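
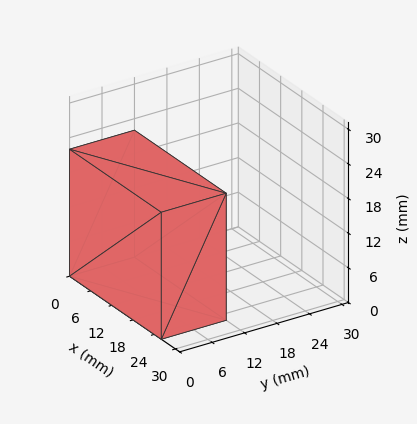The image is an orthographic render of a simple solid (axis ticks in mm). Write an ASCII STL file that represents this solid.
Reading the render: the shape is a rectangular box, roughly 26 × 12 mm footprint and 22 mm tall (dimensions read to the nearest mm from the axis ticks). For the STL, each face is triangulated and given an outward normal.

solid part
  facet normal 0.0000 0.0000 -1.0000
    outer loop
      vertex 26.000 12.000 0.000
      vertex 26.000 0.000 0.000
      vertex 0.000 0.000 0.000
    endloop
  endfacet
  facet normal 0.0000 0.0000 -1.0000
    outer loop
      vertex 0.000 12.000 0.000
      vertex 26.000 12.000 0.000
      vertex 0.000 0.000 0.000
    endloop
  endfacet
  facet normal 0.0000 0.0000 1.0000
    outer loop
      vertex 0.000 0.000 22.000
      vertex 26.000 0.000 22.000
      vertex 26.000 12.000 22.000
    endloop
  endfacet
  facet normal 0.0000 0.0000 1.0000
    outer loop
      vertex 0.000 0.000 22.000
      vertex 26.000 12.000 22.000
      vertex 0.000 12.000 22.000
    endloop
  endfacet
  facet normal 0.0000 -1.0000 0.0000
    outer loop
      vertex 0.000 0.000 0.000
      vertex 26.000 0.000 0.000
      vertex 26.000 0.000 22.000
    endloop
  endfacet
  facet normal 0.0000 -1.0000 0.0000
    outer loop
      vertex 0.000 0.000 0.000
      vertex 26.000 0.000 22.000
      vertex 0.000 0.000 22.000
    endloop
  endfacet
  facet normal 0.0000 1.0000 0.0000
    outer loop
      vertex 26.000 12.000 22.000
      vertex 26.000 12.000 0.000
      vertex 0.000 12.000 0.000
    endloop
  endfacet
  facet normal 0.0000 1.0000 0.0000
    outer loop
      vertex 0.000 12.000 22.000
      vertex 26.000 12.000 22.000
      vertex 0.000 12.000 0.000
    endloop
  endfacet
  facet normal -1.0000 0.0000 0.0000
    outer loop
      vertex 0.000 12.000 22.000
      vertex 0.000 12.000 0.000
      vertex 0.000 0.000 0.000
    endloop
  endfacet
  facet normal -1.0000 0.0000 0.0000
    outer loop
      vertex 0.000 0.000 22.000
      vertex 0.000 12.000 22.000
      vertex 0.000 0.000 0.000
    endloop
  endfacet
  facet normal 1.0000 0.0000 0.0000
    outer loop
      vertex 26.000 0.000 0.000
      vertex 26.000 12.000 0.000
      vertex 26.000 12.000 22.000
    endloop
  endfacet
  facet normal 1.0000 0.0000 0.0000
    outer loop
      vertex 26.000 0.000 0.000
      vertex 26.000 12.000 22.000
      vertex 26.000 0.000 22.000
    endloop
  endfacet
endsolid part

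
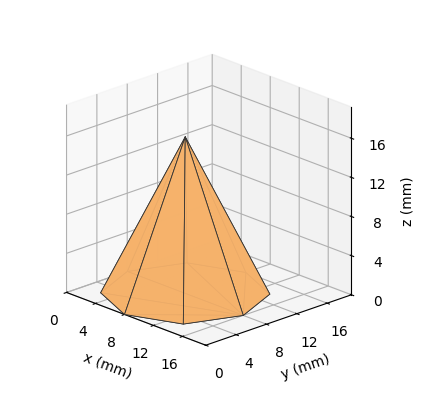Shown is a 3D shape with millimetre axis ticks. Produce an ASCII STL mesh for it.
Reading the render: the shape is a regular 8-sided pyramid, base circumscribed radius ≈ 8 mm, apex at z ≈ 16 mm (dimensions read to the nearest mm from the axis ticks). For the STL, each face is triangulated and given an outward normal.

solid part
  facet normal 0.0000 0.0000 -1.0000
    outer loop
      vertex 8.0 16.0 0.0
      vertex 13.7 13.7 0.0
      vertex 16.0 8.0 0.0
    endloop
  endfacet
  facet normal 0.0000 0.0000 -1.0000
    outer loop
      vertex 2.3 13.7 0.0
      vertex 8.0 16.0 0.0
      vertex 16.0 8.0 0.0
    endloop
  endfacet
  facet normal 0.0000 0.0000 -1.0000
    outer loop
      vertex 0.0 8.0 0.0
      vertex 2.3 13.7 0.0
      vertex 16.0 8.0 0.0
    endloop
  endfacet
  facet normal 0.0000 0.0000 -1.0000
    outer loop
      vertex 2.3 2.3 0.0
      vertex 0.0 8.0 0.0
      vertex 16.0 8.0 0.0
    endloop
  endfacet
  facet normal 0.0000 0.0000 -1.0000
    outer loop
      vertex 8.0 0.0 0.0
      vertex 2.3 2.3 0.0
      vertex 16.0 8.0 0.0
    endloop
  endfacet
  facet normal 0.0000 0.0000 -1.0000
    outer loop
      vertex 13.7 2.3 0.0
      vertex 8.0 0.0 0.0
      vertex 16.0 8.0 0.0
    endloop
  endfacet
  facet normal 0.8413 0.3395 0.4207
    outer loop
      vertex 16.0 8.0 0.0
      vertex 13.7 13.7 0.0
      vertex 8.0 8.0 16.0
    endloop
  endfacet
  facet normal 0.3395 0.8413 0.4207
    outer loop
      vertex 13.7 13.7 0.0
      vertex 8.0 16.0 0.0
      vertex 8.0 8.0 16.0
    endloop
  endfacet
  facet normal -0.3395 0.8413 0.4207
    outer loop
      vertex 8.0 16.0 0.0
      vertex 2.3 13.7 0.0
      vertex 8.0 8.0 16.0
    endloop
  endfacet
  facet normal -0.8413 0.3395 0.4207
    outer loop
      vertex 2.3 13.7 0.0
      vertex 0.0 8.0 0.0
      vertex 8.0 8.0 16.0
    endloop
  endfacet
  facet normal -0.8413 -0.3395 0.4207
    outer loop
      vertex 0.0 8.0 0.0
      vertex 2.3 2.3 0.0
      vertex 8.0 8.0 16.0
    endloop
  endfacet
  facet normal -0.3395 -0.8413 0.4207
    outer loop
      vertex 2.3 2.3 0.0
      vertex 8.0 0.0 0.0
      vertex 8.0 8.0 16.0
    endloop
  endfacet
  facet normal 0.3395 -0.8413 0.4207
    outer loop
      vertex 8.0 0.0 0.0
      vertex 13.7 2.3 0.0
      vertex 8.0 8.0 16.0
    endloop
  endfacet
  facet normal 0.8413 -0.3395 0.4207
    outer loop
      vertex 13.7 2.3 0.0
      vertex 16.0 8.0 0.0
      vertex 8.0 8.0 16.0
    endloop
  endfacet
endsolid part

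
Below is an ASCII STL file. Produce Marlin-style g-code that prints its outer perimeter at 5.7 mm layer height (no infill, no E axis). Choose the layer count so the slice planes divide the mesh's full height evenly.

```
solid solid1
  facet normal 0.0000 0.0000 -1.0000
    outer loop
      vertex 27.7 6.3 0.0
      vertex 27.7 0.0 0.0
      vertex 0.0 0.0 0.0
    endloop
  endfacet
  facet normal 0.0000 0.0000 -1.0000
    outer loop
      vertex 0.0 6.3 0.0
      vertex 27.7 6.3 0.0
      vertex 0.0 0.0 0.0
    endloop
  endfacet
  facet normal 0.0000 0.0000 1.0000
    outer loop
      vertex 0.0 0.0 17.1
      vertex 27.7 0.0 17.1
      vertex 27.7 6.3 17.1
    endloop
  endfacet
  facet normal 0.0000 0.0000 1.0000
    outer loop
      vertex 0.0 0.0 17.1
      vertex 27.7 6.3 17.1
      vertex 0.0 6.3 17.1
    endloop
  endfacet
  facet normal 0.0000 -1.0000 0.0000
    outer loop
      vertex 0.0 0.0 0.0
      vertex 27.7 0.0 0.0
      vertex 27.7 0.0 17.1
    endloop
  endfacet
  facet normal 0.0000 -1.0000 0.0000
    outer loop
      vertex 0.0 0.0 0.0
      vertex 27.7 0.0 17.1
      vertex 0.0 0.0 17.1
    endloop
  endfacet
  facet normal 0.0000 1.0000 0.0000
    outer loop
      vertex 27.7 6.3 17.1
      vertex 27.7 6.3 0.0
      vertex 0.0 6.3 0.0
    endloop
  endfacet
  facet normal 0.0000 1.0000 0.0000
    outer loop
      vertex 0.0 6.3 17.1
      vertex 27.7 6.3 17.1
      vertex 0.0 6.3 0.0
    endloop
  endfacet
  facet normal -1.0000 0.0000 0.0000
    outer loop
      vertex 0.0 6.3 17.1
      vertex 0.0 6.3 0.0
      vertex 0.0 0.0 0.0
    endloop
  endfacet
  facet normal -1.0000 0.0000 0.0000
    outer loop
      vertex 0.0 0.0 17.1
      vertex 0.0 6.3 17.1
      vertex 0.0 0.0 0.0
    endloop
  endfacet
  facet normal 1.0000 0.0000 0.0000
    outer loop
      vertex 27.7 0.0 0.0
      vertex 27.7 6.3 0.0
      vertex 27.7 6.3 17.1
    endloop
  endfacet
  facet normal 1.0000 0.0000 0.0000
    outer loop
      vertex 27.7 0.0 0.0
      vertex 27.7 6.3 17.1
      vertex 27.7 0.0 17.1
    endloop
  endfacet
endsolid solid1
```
; perimeter-only toolpath
G21 ; units = mm
G90 ; absolute positioning
G28 ; home
; layer 1
G0 Z5.7
G0 X0.0 Y0.0
G1 X27.7 Y0.0
G1 X27.7 Y6.3
G1 X0.0 Y6.3
G1 X0.0 Y0.0
; layer 2
G0 Z11.4
G0 X0.0 Y0.0
G1 X27.7 Y0.0
G1 X27.7 Y6.3
G1 X0.0 Y6.3
G1 X0.0 Y0.0
; layer 3
G0 Z17.1
G0 X0.0 Y0.0
G1 X27.7 Y0.0
G1 X27.7 Y6.3
G1 X0.0 Y6.3
G1 X0.0 Y0.0
M2 ; end

The solid is a rectangular box, roughly 27.7 × 6.3 mm footprint and 17.1 mm tall. Slicing at Δz = 5.7 mm — 3 equal slices spanning the solid's height, so layer i sits at z = i·h/3 — gives 3 non-empty perimeters. Each is a 4-segment closed polygon; G0 lifts to the layer z and rapids to the start vertex, then G1 traces the edges.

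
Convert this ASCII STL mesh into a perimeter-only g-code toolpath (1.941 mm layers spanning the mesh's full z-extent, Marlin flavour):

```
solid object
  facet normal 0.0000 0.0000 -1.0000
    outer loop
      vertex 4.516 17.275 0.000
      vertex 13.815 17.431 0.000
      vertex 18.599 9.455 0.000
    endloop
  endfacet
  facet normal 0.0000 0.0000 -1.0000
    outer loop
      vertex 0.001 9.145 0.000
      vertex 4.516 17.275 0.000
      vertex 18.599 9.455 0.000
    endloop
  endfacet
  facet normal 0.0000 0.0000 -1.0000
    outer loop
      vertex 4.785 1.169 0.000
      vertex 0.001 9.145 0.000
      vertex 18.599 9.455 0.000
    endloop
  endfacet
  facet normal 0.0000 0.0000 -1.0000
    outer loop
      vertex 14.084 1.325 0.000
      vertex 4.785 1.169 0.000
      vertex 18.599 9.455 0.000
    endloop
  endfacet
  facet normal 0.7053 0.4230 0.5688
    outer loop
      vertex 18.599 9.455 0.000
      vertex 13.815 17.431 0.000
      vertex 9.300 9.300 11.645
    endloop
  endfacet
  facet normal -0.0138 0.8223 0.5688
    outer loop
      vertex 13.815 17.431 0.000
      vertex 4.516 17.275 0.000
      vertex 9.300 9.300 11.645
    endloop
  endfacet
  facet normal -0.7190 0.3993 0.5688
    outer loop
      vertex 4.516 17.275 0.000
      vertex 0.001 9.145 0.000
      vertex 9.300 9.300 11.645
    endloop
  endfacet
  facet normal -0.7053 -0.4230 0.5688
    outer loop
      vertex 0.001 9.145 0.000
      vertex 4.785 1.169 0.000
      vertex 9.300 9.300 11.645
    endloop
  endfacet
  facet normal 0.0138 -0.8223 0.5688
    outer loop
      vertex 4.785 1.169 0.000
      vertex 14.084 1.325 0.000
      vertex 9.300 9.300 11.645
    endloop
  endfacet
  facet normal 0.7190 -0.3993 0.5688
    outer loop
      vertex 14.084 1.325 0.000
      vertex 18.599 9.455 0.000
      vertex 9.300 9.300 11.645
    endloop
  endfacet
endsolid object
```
; perimeter-only toolpath
G21 ; units = mm
G90 ; absolute positioning
G28 ; home
; layer 1
G0 Z1.941
G0 X17.049 Y9.429
G1 X13.062 Y16.076
G1 X5.313 Y15.946
G1 X1.551 Y9.171
G1 X5.537 Y2.524
G1 X13.287 Y2.654
G1 X17.049 Y9.429
; layer 2
G0 Z3.882
G0 X15.499 Y9.403
G1 X12.310 Y14.721
G1 X6.111 Y14.617
G1 X3.101 Y9.197
G1 X6.290 Y3.879
G1 X12.489 Y3.983
G1 X15.499 Y9.403
; layer 3
G0 Z5.822
G0 X13.950 Y9.378
G1 X11.558 Y13.366
G1 X6.908 Y13.287
G1 X4.651 Y9.223
G1 X7.043 Y5.235
G1 X11.692 Y5.312
G1 X13.950 Y9.378
; layer 4
G0 Z7.763
G0 X12.400 Y9.352
G1 X10.805 Y12.010
G1 X7.705 Y11.958
G1 X6.200 Y9.248
G1 X7.795 Y6.590
G1 X10.895 Y6.642
G1 X12.400 Y9.352
; layer 5
G0 Z9.704
G0 X10.850 Y9.326
G1 X10.053 Y10.655
G1 X8.503 Y10.629
G1 X7.750 Y9.274
G1 X8.548 Y7.945
G1 X10.097 Y7.971
G1 X10.850 Y9.326
M2 ; end

The solid is a regular 6-sided pyramid, base circumscribed radius ≈ 9.3 mm, apex at z ≈ 11.6 mm. Slicing at Δz = 1.941 mm — 6 equal slices spanning the solid's height, so layer i sits at z = i·h/6 — gives 5 non-empty perimeters. Each is a 6-segment closed polygon; G0 lifts to the layer z and rapids to the start vertex, then G1 traces the edges. The cross-section shrinks linearly with z (the slice at the apex is degenerate and omitted).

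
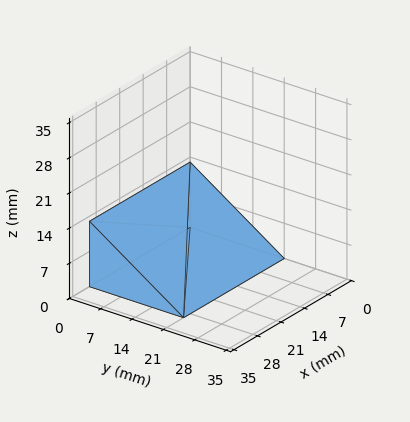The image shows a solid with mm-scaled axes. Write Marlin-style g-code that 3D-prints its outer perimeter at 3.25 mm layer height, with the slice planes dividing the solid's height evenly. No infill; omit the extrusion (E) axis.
Reading the render: the shape is a wedge (ramp): 30 × 21 mm base, rising to 13 mm along the y=0 edge and sloping linearly to z=0 at y=21 (dimensions read to the nearest mm from the axis ticks). For the g-code, the solid's height is divided into equal slices at the stated Δz and each level perimeter traced with G1 moves after a G0 lift.

; perimeter-only toolpath
G21 ; units = mm
G90 ; absolute positioning
G28 ; home
; layer 1
G0 Z3.25
G0 X0.00 Y0.00
G1 X30.00 Y0.00
G1 X30.00 Y15.75
G1 X0.00 Y15.75
G1 X0.00 Y0.00
; layer 2
G0 Z6.50
G0 X0.00 Y0.00
G1 X30.00 Y0.00
G1 X30.00 Y10.50
G1 X0.00 Y10.50
G1 X0.00 Y0.00
; layer 3
G0 Z9.75
G0 X0.00 Y0.00
G1 X30.00 Y0.00
G1 X30.00 Y5.25
G1 X0.00 Y5.25
G1 X0.00 Y0.00
M2 ; end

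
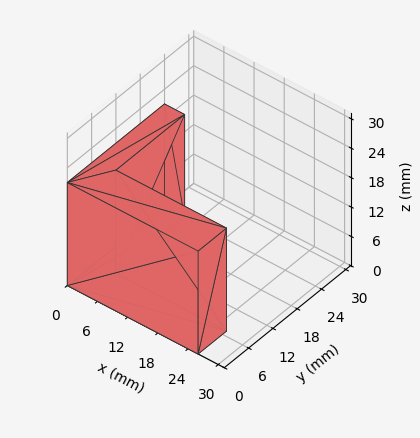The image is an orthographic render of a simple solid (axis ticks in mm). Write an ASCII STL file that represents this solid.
Reading the render: the shape is an L-shaped prism: outer 26 × 24 mm, arm thicknesses ≈ 7 mm (horizontal) and 4 mm (vertical), extruded 21 mm in z (dimensions read to the nearest mm from the axis ticks). For the STL, each face is triangulated and given an outward normal.

solid part
  facet normal 0.0000 0.0000 -1.0000
    outer loop
      vertex 26.00 7.00 0.00
      vertex 26.00 0.00 0.00
      vertex 0.00 0.00 0.00
    endloop
  endfacet
  facet normal 0.0000 0.0000 -1.0000
    outer loop
      vertex 4.00 7.00 0.00
      vertex 26.00 7.00 0.00
      vertex 0.00 0.00 0.00
    endloop
  endfacet
  facet normal 0.0000 0.0000 -1.0000
    outer loop
      vertex 4.00 24.00 0.00
      vertex 4.00 7.00 0.00
      vertex 0.00 0.00 0.00
    endloop
  endfacet
  facet normal 0.0000 0.0000 -1.0000
    outer loop
      vertex 0.00 24.00 0.00
      vertex 4.00 24.00 0.00
      vertex 0.00 0.00 0.00
    endloop
  endfacet
  facet normal 0.0000 0.0000 1.0000
    outer loop
      vertex 0.00 0.00 21.00
      vertex 26.00 0.00 21.00
      vertex 26.00 7.00 21.00
    endloop
  endfacet
  facet normal 0.0000 0.0000 1.0000
    outer loop
      vertex 0.00 0.00 21.00
      vertex 26.00 7.00 21.00
      vertex 4.00 7.00 21.00
    endloop
  endfacet
  facet normal 0.0000 0.0000 1.0000
    outer loop
      vertex 0.00 0.00 21.00
      vertex 4.00 7.00 21.00
      vertex 4.00 24.00 21.00
    endloop
  endfacet
  facet normal 0.0000 0.0000 1.0000
    outer loop
      vertex 0.00 0.00 21.00
      vertex 4.00 24.00 21.00
      vertex 0.00 24.00 21.00
    endloop
  endfacet
  facet normal 0.0000 -1.0000 0.0000
    outer loop
      vertex 0.00 0.00 0.00
      vertex 26.00 0.00 0.00
      vertex 26.00 0.00 21.00
    endloop
  endfacet
  facet normal 0.0000 -1.0000 0.0000
    outer loop
      vertex 0.00 0.00 0.00
      vertex 26.00 0.00 21.00
      vertex 0.00 0.00 21.00
    endloop
  endfacet
  facet normal 1.0000 0.0000 0.0000
    outer loop
      vertex 26.00 0.00 0.00
      vertex 26.00 7.00 0.00
      vertex 26.00 7.00 21.00
    endloop
  endfacet
  facet normal 1.0000 0.0000 0.0000
    outer loop
      vertex 26.00 0.00 0.00
      vertex 26.00 7.00 21.00
      vertex 26.00 0.00 21.00
    endloop
  endfacet
  facet normal 0.0000 1.0000 0.0000
    outer loop
      vertex 26.00 7.00 0.00
      vertex 4.00 7.00 0.00
      vertex 4.00 7.00 21.00
    endloop
  endfacet
  facet normal 0.0000 1.0000 0.0000
    outer loop
      vertex 26.00 7.00 0.00
      vertex 4.00 7.00 21.00
      vertex 26.00 7.00 21.00
    endloop
  endfacet
  facet normal 1.0000 0.0000 0.0000
    outer loop
      vertex 4.00 7.00 0.00
      vertex 4.00 24.00 0.00
      vertex 4.00 24.00 21.00
    endloop
  endfacet
  facet normal 1.0000 0.0000 0.0000
    outer loop
      vertex 4.00 7.00 0.00
      vertex 4.00 24.00 21.00
      vertex 4.00 7.00 21.00
    endloop
  endfacet
  facet normal 0.0000 1.0000 0.0000
    outer loop
      vertex 4.00 24.00 0.00
      vertex 0.00 24.00 0.00
      vertex 0.00 24.00 21.00
    endloop
  endfacet
  facet normal 0.0000 1.0000 0.0000
    outer loop
      vertex 4.00 24.00 0.00
      vertex 0.00 24.00 21.00
      vertex 4.00 24.00 21.00
    endloop
  endfacet
  facet normal -1.0000 0.0000 0.0000
    outer loop
      vertex 0.00 24.00 0.00
      vertex 0.00 0.00 0.00
      vertex 0.00 0.00 21.00
    endloop
  endfacet
  facet normal -1.0000 0.0000 0.0000
    outer loop
      vertex 0.00 24.00 0.00
      vertex 0.00 0.00 21.00
      vertex 0.00 24.00 21.00
    endloop
  endfacet
endsolid part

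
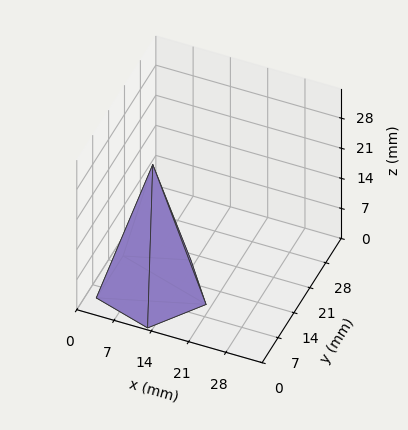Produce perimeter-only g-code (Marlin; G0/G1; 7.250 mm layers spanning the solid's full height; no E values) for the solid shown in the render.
Reading the render: the shape is a regular 5-sided pyramid, base circumscribed radius ≈ 10 mm, apex at z ≈ 29 mm (dimensions read to the nearest mm from the axis ticks). For the g-code, the solid's height is divided into equal slices at the stated Δz and each level perimeter traced with G1 moves after a G0 lift.

; perimeter-only toolpath
G21 ; units = mm
G90 ; absolute positioning
G28 ; home
; layer 1
G0 Z7.250
G0 X17.500 Y10.000
G1 X12.317 Y17.133
G1 X3.933 Y14.409
G1 X3.933 Y5.591
G1 X12.317 Y2.867
G1 X17.500 Y10.000
; layer 2
G0 Z14.500
G0 X15.000 Y10.000
G1 X11.545 Y14.755
G1 X5.955 Y12.939
G1 X5.955 Y7.061
G1 X11.545 Y5.245
G1 X15.000 Y10.000
; layer 3
G0 Z21.750
G0 X12.500 Y10.000
G1 X10.773 Y12.378
G1 X7.978 Y11.470
G1 X7.978 Y8.530
G1 X10.773 Y7.622
G1 X12.500 Y10.000
M2 ; end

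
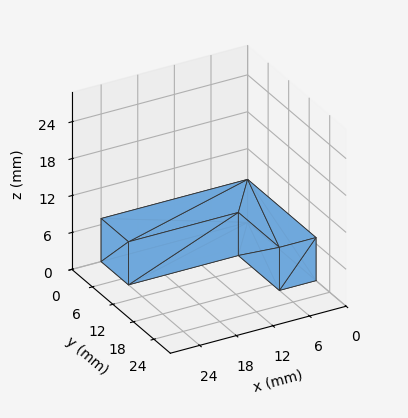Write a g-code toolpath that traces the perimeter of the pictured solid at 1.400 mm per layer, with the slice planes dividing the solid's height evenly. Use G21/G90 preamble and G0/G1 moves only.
Reading the render: the shape is an L-shaped prism: outer 24 × 20 mm, arm thicknesses ≈ 8 mm (horizontal) and 6 mm (vertical), extruded 7 mm in z (dimensions read to the nearest mm from the axis ticks). For the g-code, the solid's height is divided into equal slices at the stated Δz and each level perimeter traced with G1 moves after a G0 lift.

; perimeter-only toolpath
G21 ; units = mm
G90 ; absolute positioning
G28 ; home
; layer 1
G0 Z1.400
G0 X0.000 Y0.000
G1 X24.000 Y0.000
G1 X24.000 Y8.000
G1 X6.000 Y8.000
G1 X6.000 Y20.000
G1 X0.000 Y20.000
G1 X0.000 Y0.000
; layer 2
G0 Z2.800
G0 X0.000 Y0.000
G1 X24.000 Y0.000
G1 X24.000 Y8.000
G1 X6.000 Y8.000
G1 X6.000 Y20.000
G1 X0.000 Y20.000
G1 X0.000 Y0.000
; layer 3
G0 Z4.200
G0 X0.000 Y0.000
G1 X24.000 Y0.000
G1 X24.000 Y8.000
G1 X6.000 Y8.000
G1 X6.000 Y20.000
G1 X0.000 Y20.000
G1 X0.000 Y0.000
; layer 4
G0 Z5.600
G0 X0.000 Y0.000
G1 X24.000 Y0.000
G1 X24.000 Y8.000
G1 X6.000 Y8.000
G1 X6.000 Y20.000
G1 X0.000 Y20.000
G1 X0.000 Y0.000
; layer 5
G0 Z7.000
G0 X0.000 Y0.000
G1 X24.000 Y0.000
G1 X24.000 Y8.000
G1 X6.000 Y8.000
G1 X6.000 Y20.000
G1 X0.000 Y20.000
G1 X0.000 Y0.000
M2 ; end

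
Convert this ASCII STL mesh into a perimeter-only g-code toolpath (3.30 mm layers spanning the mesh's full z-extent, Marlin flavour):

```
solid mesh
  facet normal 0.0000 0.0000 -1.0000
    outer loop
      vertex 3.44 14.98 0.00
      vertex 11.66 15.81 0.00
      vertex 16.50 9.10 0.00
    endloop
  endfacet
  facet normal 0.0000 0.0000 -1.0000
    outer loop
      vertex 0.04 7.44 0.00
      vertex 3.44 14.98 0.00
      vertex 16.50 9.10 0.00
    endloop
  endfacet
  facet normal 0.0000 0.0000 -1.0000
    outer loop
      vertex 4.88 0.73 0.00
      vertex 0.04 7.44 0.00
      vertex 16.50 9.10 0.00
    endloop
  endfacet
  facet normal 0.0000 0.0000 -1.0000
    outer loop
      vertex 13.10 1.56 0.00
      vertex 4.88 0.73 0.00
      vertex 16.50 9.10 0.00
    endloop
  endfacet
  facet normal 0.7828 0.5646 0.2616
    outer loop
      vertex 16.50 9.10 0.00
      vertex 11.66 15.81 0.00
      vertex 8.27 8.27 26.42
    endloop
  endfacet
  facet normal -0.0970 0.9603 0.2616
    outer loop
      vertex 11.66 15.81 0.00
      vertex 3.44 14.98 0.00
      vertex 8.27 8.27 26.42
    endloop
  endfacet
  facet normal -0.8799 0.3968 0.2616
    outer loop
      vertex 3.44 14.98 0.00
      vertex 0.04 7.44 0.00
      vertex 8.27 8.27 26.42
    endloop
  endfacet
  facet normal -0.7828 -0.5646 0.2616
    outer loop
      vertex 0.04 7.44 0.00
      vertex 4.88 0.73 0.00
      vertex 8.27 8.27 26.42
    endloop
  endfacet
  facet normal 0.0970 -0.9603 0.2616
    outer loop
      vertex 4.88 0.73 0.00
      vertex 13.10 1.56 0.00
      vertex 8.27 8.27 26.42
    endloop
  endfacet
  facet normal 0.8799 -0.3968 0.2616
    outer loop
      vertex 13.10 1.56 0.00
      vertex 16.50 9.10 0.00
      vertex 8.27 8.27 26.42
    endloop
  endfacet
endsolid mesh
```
; perimeter-only toolpath
G21 ; units = mm
G90 ; absolute positioning
G28 ; home
; layer 1
G0 Z3.30
G0 X15.47 Y9.00
G1 X11.24 Y14.87
G1 X4.04 Y14.14
G1 X1.07 Y7.54
G1 X5.30 Y1.67
G1 X12.50 Y2.40
G1 X15.47 Y9.00
; layer 2
G0 Z6.61
G0 X14.44 Y8.89
G1 X10.81 Y13.93
G1 X4.65 Y13.30
G1 X2.10 Y7.65
G1 X5.73 Y2.61
G1 X11.89 Y3.24
G1 X14.44 Y8.89
; layer 3
G0 Z9.91
G0 X13.41 Y8.79
G1 X10.39 Y12.98
G1 X5.25 Y12.46
G1 X3.13 Y7.75
G1 X6.15 Y3.56
G1 X11.29 Y4.08
G1 X13.41 Y8.79
; layer 4
G0 Z13.21
G0 X12.38 Y8.68
G1 X9.96 Y12.04
G1 X5.85 Y11.62
G1 X4.15 Y7.86
G1 X6.57 Y4.50
G1 X10.68 Y4.92
G1 X12.38 Y8.68
; layer 5
G0 Z16.51
G0 X11.36 Y8.58
G1 X9.54 Y11.10
G1 X6.46 Y10.79
G1 X5.18 Y7.96
G1 X7.00 Y5.44
G1 X10.08 Y5.75
G1 X11.36 Y8.58
; layer 6
G0 Z19.82
G0 X10.33 Y8.48
G1 X9.12 Y10.15
G1 X7.06 Y9.95
G1 X6.21 Y8.06
G1 X7.42 Y6.38
G1 X9.48 Y6.59
G1 X10.33 Y8.48
; layer 7
G0 Z23.12
G0 X9.30 Y8.37
G1 X8.69 Y9.21
G1 X7.67 Y9.11
G1 X7.24 Y8.17
G1 X7.85 Y7.33
G1 X8.87 Y7.43
G1 X9.30 Y8.37
M2 ; end

The solid is a regular 6-sided pyramid, base circumscribed radius ≈ 8.27 mm, apex at z ≈ 26.4 mm. Slicing at Δz = 3.30 mm — 8 equal slices spanning the solid's height, so layer i sits at z = i·h/8 — gives 7 non-empty perimeters. Each is a 6-segment closed polygon; G0 lifts to the layer z and rapids to the start vertex, then G1 traces the edges. The cross-section shrinks linearly with z (the slice at the apex is degenerate and omitted).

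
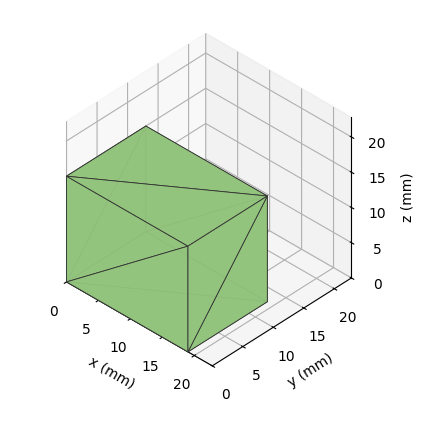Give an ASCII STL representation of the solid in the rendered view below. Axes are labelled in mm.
Reading the render: the shape is a rectangular box, roughly 19 × 13 mm footprint and 15 mm tall (dimensions read to the nearest mm from the axis ticks). For the STL, each face is triangulated and given an outward normal.

solid part
  facet normal 0.0000 0.0000 -1.0000
    outer loop
      vertex 19.00 13.00 0.00
      vertex 19.00 0.00 0.00
      vertex 0.00 0.00 0.00
    endloop
  endfacet
  facet normal 0.0000 0.0000 -1.0000
    outer loop
      vertex 0.00 13.00 0.00
      vertex 19.00 13.00 0.00
      vertex 0.00 0.00 0.00
    endloop
  endfacet
  facet normal 0.0000 0.0000 1.0000
    outer loop
      vertex 0.00 0.00 15.00
      vertex 19.00 0.00 15.00
      vertex 19.00 13.00 15.00
    endloop
  endfacet
  facet normal 0.0000 0.0000 1.0000
    outer loop
      vertex 0.00 0.00 15.00
      vertex 19.00 13.00 15.00
      vertex 0.00 13.00 15.00
    endloop
  endfacet
  facet normal 0.0000 -1.0000 0.0000
    outer loop
      vertex 0.00 0.00 0.00
      vertex 19.00 0.00 0.00
      vertex 19.00 0.00 15.00
    endloop
  endfacet
  facet normal 0.0000 -1.0000 0.0000
    outer loop
      vertex 0.00 0.00 0.00
      vertex 19.00 0.00 15.00
      vertex 0.00 0.00 15.00
    endloop
  endfacet
  facet normal 0.0000 1.0000 0.0000
    outer loop
      vertex 19.00 13.00 15.00
      vertex 19.00 13.00 0.00
      vertex 0.00 13.00 0.00
    endloop
  endfacet
  facet normal 0.0000 1.0000 0.0000
    outer loop
      vertex 0.00 13.00 15.00
      vertex 19.00 13.00 15.00
      vertex 0.00 13.00 0.00
    endloop
  endfacet
  facet normal -1.0000 0.0000 0.0000
    outer loop
      vertex 0.00 13.00 15.00
      vertex 0.00 13.00 0.00
      vertex 0.00 0.00 0.00
    endloop
  endfacet
  facet normal -1.0000 0.0000 0.0000
    outer loop
      vertex 0.00 0.00 15.00
      vertex 0.00 13.00 15.00
      vertex 0.00 0.00 0.00
    endloop
  endfacet
  facet normal 1.0000 0.0000 0.0000
    outer loop
      vertex 19.00 0.00 0.00
      vertex 19.00 13.00 0.00
      vertex 19.00 13.00 15.00
    endloop
  endfacet
  facet normal 1.0000 0.0000 0.0000
    outer loop
      vertex 19.00 0.00 0.00
      vertex 19.00 13.00 15.00
      vertex 19.00 0.00 15.00
    endloop
  endfacet
endsolid part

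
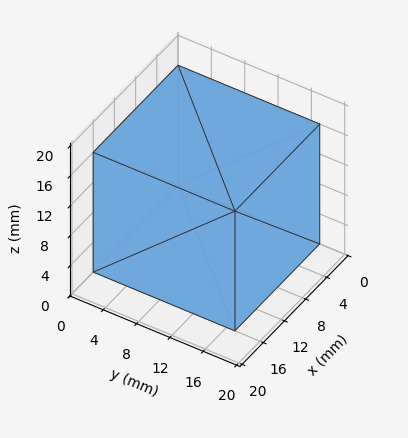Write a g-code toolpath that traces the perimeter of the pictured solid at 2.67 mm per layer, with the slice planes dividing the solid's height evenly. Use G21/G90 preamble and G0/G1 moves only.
Reading the render: the shape is a rectangular box, roughly 16 × 17 mm footprint and 16 mm tall (dimensions read to the nearest mm from the axis ticks). For the g-code, the solid's height is divided into equal slices at the stated Δz and each level perimeter traced with G1 moves after a G0 lift.

; perimeter-only toolpath
G21 ; units = mm
G90 ; absolute positioning
G28 ; home
; layer 1
G0 Z2.67
G0 X0.00 Y0.00
G1 X16.00 Y0.00
G1 X16.00 Y17.00
G1 X0.00 Y17.00
G1 X0.00 Y0.00
; layer 2
G0 Z5.33
G0 X0.00 Y0.00
G1 X16.00 Y0.00
G1 X16.00 Y17.00
G1 X0.00 Y17.00
G1 X0.00 Y0.00
; layer 3
G0 Z8.00
G0 X0.00 Y0.00
G1 X16.00 Y0.00
G1 X16.00 Y17.00
G1 X0.00 Y17.00
G1 X0.00 Y0.00
; layer 4
G0 Z10.67
G0 X0.00 Y0.00
G1 X16.00 Y0.00
G1 X16.00 Y17.00
G1 X0.00 Y17.00
G1 X0.00 Y0.00
; layer 5
G0 Z13.33
G0 X0.00 Y0.00
G1 X16.00 Y0.00
G1 X16.00 Y17.00
G1 X0.00 Y17.00
G1 X0.00 Y0.00
; layer 6
G0 Z16.00
G0 X0.00 Y0.00
G1 X16.00 Y0.00
G1 X16.00 Y17.00
G1 X0.00 Y17.00
G1 X0.00 Y0.00
M2 ; end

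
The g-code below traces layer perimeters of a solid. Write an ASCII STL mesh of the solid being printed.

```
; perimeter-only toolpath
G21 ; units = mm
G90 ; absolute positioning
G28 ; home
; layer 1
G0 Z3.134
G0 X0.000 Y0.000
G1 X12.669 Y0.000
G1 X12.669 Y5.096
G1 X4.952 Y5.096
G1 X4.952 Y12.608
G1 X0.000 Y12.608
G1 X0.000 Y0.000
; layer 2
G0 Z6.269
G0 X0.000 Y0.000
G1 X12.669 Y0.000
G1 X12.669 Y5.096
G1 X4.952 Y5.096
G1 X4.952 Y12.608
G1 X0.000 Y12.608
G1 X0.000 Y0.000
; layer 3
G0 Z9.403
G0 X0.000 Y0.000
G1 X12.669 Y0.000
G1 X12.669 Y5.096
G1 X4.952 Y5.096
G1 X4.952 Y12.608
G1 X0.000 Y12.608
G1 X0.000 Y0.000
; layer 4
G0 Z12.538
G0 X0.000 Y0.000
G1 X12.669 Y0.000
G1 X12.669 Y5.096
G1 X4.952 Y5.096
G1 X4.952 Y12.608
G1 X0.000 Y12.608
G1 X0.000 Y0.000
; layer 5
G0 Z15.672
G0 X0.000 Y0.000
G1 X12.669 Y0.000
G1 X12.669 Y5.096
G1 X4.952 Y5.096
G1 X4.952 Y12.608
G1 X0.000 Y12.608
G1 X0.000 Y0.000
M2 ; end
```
solid part
  facet normal 0.0000 0.0000 -1.0000
    outer loop
      vertex 12.669 5.096 0.000
      vertex 12.669 0.000 0.000
      vertex 0.000 0.000 0.000
    endloop
  endfacet
  facet normal 0.0000 0.0000 -1.0000
    outer loop
      vertex 4.952 5.096 0.000
      vertex 12.669 5.096 0.000
      vertex 0.000 0.000 0.000
    endloop
  endfacet
  facet normal 0.0000 0.0000 -1.0000
    outer loop
      vertex 4.952 12.608 0.000
      vertex 4.952 5.096 0.000
      vertex 0.000 0.000 0.000
    endloop
  endfacet
  facet normal 0.0000 0.0000 -1.0000
    outer loop
      vertex 0.000 12.608 0.000
      vertex 4.952 12.608 0.000
      vertex 0.000 0.000 0.000
    endloop
  endfacet
  facet normal 0.0000 0.0000 1.0000
    outer loop
      vertex 0.000 0.000 15.672
      vertex 12.669 0.000 15.672
      vertex 12.669 5.096 15.672
    endloop
  endfacet
  facet normal 0.0000 0.0000 1.0000
    outer loop
      vertex 0.000 0.000 15.672
      vertex 12.669 5.096 15.672
      vertex 4.952 5.096 15.672
    endloop
  endfacet
  facet normal 0.0000 0.0000 1.0000
    outer loop
      vertex 0.000 0.000 15.672
      vertex 4.952 5.096 15.672
      vertex 4.952 12.608 15.672
    endloop
  endfacet
  facet normal 0.0000 0.0000 1.0000
    outer loop
      vertex 0.000 0.000 15.672
      vertex 4.952 12.608 15.672
      vertex 0.000 12.608 15.672
    endloop
  endfacet
  facet normal 0.0000 -1.0000 0.0000
    outer loop
      vertex 0.000 0.000 0.000
      vertex 12.669 0.000 0.000
      vertex 12.669 0.000 15.672
    endloop
  endfacet
  facet normal 0.0000 -1.0000 0.0000
    outer loop
      vertex 0.000 0.000 0.000
      vertex 12.669 0.000 15.672
      vertex 0.000 0.000 15.672
    endloop
  endfacet
  facet normal 1.0000 0.0000 0.0000
    outer loop
      vertex 12.669 0.000 0.000
      vertex 12.669 5.096 0.000
      vertex 12.669 5.096 15.672
    endloop
  endfacet
  facet normal 1.0000 0.0000 0.0000
    outer loop
      vertex 12.669 0.000 0.000
      vertex 12.669 5.096 15.672
      vertex 12.669 0.000 15.672
    endloop
  endfacet
  facet normal 0.0000 1.0000 0.0000
    outer loop
      vertex 12.669 5.096 0.000
      vertex 4.952 5.096 0.000
      vertex 4.952 5.096 15.672
    endloop
  endfacet
  facet normal 0.0000 1.0000 0.0000
    outer loop
      vertex 12.669 5.096 0.000
      vertex 4.952 5.096 15.672
      vertex 12.669 5.096 15.672
    endloop
  endfacet
  facet normal 1.0000 0.0000 0.0000
    outer loop
      vertex 4.952 5.096 0.000
      vertex 4.952 12.608 0.000
      vertex 4.952 12.608 15.672
    endloop
  endfacet
  facet normal 1.0000 0.0000 0.0000
    outer loop
      vertex 4.952 5.096 0.000
      vertex 4.952 12.608 15.672
      vertex 4.952 5.096 15.672
    endloop
  endfacet
  facet normal 0.0000 1.0000 0.0000
    outer loop
      vertex 4.952 12.608 0.000
      vertex 0.000 12.608 0.000
      vertex 0.000 12.608 15.672
    endloop
  endfacet
  facet normal 0.0000 1.0000 0.0000
    outer loop
      vertex 4.952 12.608 0.000
      vertex 0.000 12.608 15.672
      vertex 4.952 12.608 15.672
    endloop
  endfacet
  facet normal -1.0000 0.0000 0.0000
    outer loop
      vertex 0.000 12.608 0.000
      vertex 0.000 0.000 0.000
      vertex 0.000 0.000 15.672
    endloop
  endfacet
  facet normal -1.0000 0.0000 0.0000
    outer loop
      vertex 0.000 12.608 0.000
      vertex 0.000 0.000 15.672
      vertex 0.000 12.608 15.672
    endloop
  endfacet
endsolid part

The G0 Z moves step by Δz≈3.134 mm. Every layer's G1 loop is the same polygon, so the solid is a straight extrusion of it from z=0 to z≈15.7. Closing with flat bottom and top caps and triangulating gives 20 facets — an L-shaped prism: outer 12.7 × 12.6 mm, arm thicknesses ≈ 5.1 mm (horizontal) and 4.95 mm (vertical), extruded 15.7 mm in z.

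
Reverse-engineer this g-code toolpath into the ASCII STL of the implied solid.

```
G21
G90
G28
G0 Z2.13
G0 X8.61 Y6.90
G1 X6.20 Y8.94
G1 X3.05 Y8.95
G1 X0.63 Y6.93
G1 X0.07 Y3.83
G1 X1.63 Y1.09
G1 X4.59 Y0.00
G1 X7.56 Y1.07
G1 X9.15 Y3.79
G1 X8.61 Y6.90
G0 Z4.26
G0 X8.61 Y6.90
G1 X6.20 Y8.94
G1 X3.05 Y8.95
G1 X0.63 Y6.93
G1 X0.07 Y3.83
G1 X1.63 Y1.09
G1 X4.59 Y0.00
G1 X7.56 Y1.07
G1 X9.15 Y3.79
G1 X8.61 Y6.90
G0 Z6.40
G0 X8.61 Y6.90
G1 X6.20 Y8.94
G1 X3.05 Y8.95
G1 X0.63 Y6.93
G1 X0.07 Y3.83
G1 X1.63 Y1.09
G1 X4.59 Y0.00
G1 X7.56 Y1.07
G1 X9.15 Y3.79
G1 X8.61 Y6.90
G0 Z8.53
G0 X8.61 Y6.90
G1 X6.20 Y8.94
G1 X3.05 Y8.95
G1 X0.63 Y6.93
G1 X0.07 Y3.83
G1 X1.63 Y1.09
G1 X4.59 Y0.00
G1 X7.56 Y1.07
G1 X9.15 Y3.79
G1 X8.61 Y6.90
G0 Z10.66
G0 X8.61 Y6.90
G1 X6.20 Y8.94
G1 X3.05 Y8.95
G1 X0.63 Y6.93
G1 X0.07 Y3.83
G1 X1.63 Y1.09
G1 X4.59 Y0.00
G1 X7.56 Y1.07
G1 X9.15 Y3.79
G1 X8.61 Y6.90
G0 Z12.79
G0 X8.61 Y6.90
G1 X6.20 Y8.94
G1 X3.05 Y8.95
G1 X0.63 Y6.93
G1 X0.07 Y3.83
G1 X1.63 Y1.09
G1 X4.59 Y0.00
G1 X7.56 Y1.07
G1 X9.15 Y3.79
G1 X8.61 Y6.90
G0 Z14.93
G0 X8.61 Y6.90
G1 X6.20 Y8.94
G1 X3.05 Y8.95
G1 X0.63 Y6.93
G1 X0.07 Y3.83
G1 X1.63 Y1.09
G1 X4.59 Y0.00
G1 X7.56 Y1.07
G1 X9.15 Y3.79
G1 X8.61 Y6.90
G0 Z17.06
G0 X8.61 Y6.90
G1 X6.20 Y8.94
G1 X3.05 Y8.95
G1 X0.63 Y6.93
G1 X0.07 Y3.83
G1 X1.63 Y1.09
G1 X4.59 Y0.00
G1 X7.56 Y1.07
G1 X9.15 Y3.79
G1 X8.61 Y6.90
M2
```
solid part
  facet normal 0.0000 0.0000 -1.0000
    outer loop
      vertex 3.05 8.95 0.00
      vertex 6.20 8.94 0.00
      vertex 8.61 6.90 0.00
    endloop
  endfacet
  facet normal 0.0000 0.0000 -1.0000
    outer loop
      vertex 0.63 6.93 0.00
      vertex 3.05 8.95 0.00
      vertex 8.61 6.90 0.00
    endloop
  endfacet
  facet normal 0.0000 0.0000 -1.0000
    outer loop
      vertex 0.07 3.83 0.00
      vertex 0.63 6.93 0.00
      vertex 8.61 6.90 0.00
    endloop
  endfacet
  facet normal 0.0000 0.0000 -1.0000
    outer loop
      vertex 1.63 1.09 0.00
      vertex 0.07 3.83 0.00
      vertex 8.61 6.90 0.00
    endloop
  endfacet
  facet normal 0.0000 0.0000 -1.0000
    outer loop
      vertex 4.59 0.00 0.00
      vertex 1.63 1.09 0.00
      vertex 8.61 6.90 0.00
    endloop
  endfacet
  facet normal 0.0000 0.0000 -1.0000
    outer loop
      vertex 7.56 1.07 0.00
      vertex 4.59 0.00 0.00
      vertex 8.61 6.90 0.00
    endloop
  endfacet
  facet normal 0.0000 0.0000 -1.0000
    outer loop
      vertex 9.15 3.79 0.00
      vertex 7.56 1.07 0.00
      vertex 8.61 6.90 0.00
    endloop
  endfacet
  facet normal 0.0000 0.0000 1.0000
    outer loop
      vertex 8.61 6.90 17.06
      vertex 6.20 8.94 17.06
      vertex 3.05 8.95 17.06
    endloop
  endfacet
  facet normal 0.0000 0.0000 1.0000
    outer loop
      vertex 8.61 6.90 17.06
      vertex 3.05 8.95 17.06
      vertex 0.63 6.93 17.06
    endloop
  endfacet
  facet normal 0.0000 0.0000 1.0000
    outer loop
      vertex 8.61 6.90 17.06
      vertex 0.63 6.93 17.06
      vertex 0.07 3.83 17.06
    endloop
  endfacet
  facet normal 0.0000 0.0000 1.0000
    outer loop
      vertex 8.61 6.90 17.06
      vertex 0.07 3.83 17.06
      vertex 1.63 1.09 17.06
    endloop
  endfacet
  facet normal 0.0000 0.0000 1.0000
    outer loop
      vertex 8.61 6.90 17.06
      vertex 1.63 1.09 17.06
      vertex 4.59 0.00 17.06
    endloop
  endfacet
  facet normal 0.0000 0.0000 1.0000
    outer loop
      vertex 8.61 6.90 17.06
      vertex 4.59 0.00 17.06
      vertex 7.56 1.07 17.06
    endloop
  endfacet
  facet normal 0.0000 0.0000 1.0000
    outer loop
      vertex 8.61 6.90 17.06
      vertex 7.56 1.07 17.06
      vertex 9.15 3.79 17.06
    endloop
  endfacet
  facet normal 0.6461 0.7633 0.0000
    outer loop
      vertex 8.61 6.90 0.00
      vertex 6.20 8.94 0.00
      vertex 6.20 8.94 17.06
    endloop
  endfacet
  facet normal 0.6461 0.7633 0.0000
    outer loop
      vertex 8.61 6.90 0.00
      vertex 6.20 8.94 17.06
      vertex 8.61 6.90 17.06
    endloop
  endfacet
  facet normal 0.0032 1.0000 0.0000
    outer loop
      vertex 6.20 8.94 0.00
      vertex 3.05 8.95 0.00
      vertex 3.05 8.95 17.06
    endloop
  endfacet
  facet normal 0.0032 1.0000 0.0000
    outer loop
      vertex 6.20 8.94 0.00
      vertex 3.05 8.95 17.06
      vertex 6.20 8.94 17.06
    endloop
  endfacet
  facet normal -0.6408 0.7677 0.0000
    outer loop
      vertex 3.05 8.95 0.00
      vertex 0.63 6.93 0.00
      vertex 0.63 6.93 17.06
    endloop
  endfacet
  facet normal -0.6408 0.7677 0.0000
    outer loop
      vertex 3.05 8.95 0.00
      vertex 0.63 6.93 17.06
      vertex 3.05 8.95 17.06
    endloop
  endfacet
  facet normal -0.9841 0.1778 0.0000
    outer loop
      vertex 0.63 6.93 0.00
      vertex 0.07 3.83 0.00
      vertex 0.07 3.83 17.06
    endloop
  endfacet
  facet normal -0.9841 0.1778 0.0000
    outer loop
      vertex 0.63 6.93 0.00
      vertex 0.07 3.83 17.06
      vertex 0.63 6.93 17.06
    endloop
  endfacet
  facet normal -0.8690 -0.4948 0.0000
    outer loop
      vertex 0.07 3.83 0.00
      vertex 1.63 1.09 0.00
      vertex 1.63 1.09 17.06
    endloop
  endfacet
  facet normal -0.8690 -0.4948 0.0000
    outer loop
      vertex 0.07 3.83 0.00
      vertex 1.63 1.09 17.06
      vertex 0.07 3.83 17.06
    endloop
  endfacet
  facet normal -0.3456 -0.9384 0.0000
    outer loop
      vertex 1.63 1.09 0.00
      vertex 4.59 0.00 0.00
      vertex 4.59 0.00 17.06
    endloop
  endfacet
  facet normal -0.3456 -0.9384 0.0000
    outer loop
      vertex 1.63 1.09 0.00
      vertex 4.59 0.00 17.06
      vertex 1.63 1.09 17.06
    endloop
  endfacet
  facet normal 0.3389 -0.9408 0.0000
    outer loop
      vertex 4.59 0.00 0.00
      vertex 7.56 1.07 0.00
      vertex 7.56 1.07 17.06
    endloop
  endfacet
  facet normal 0.3389 -0.9408 0.0000
    outer loop
      vertex 4.59 0.00 0.00
      vertex 7.56 1.07 17.06
      vertex 4.59 0.00 17.06
    endloop
  endfacet
  facet normal 0.8633 -0.5047 0.0000
    outer loop
      vertex 7.56 1.07 0.00
      vertex 9.15 3.79 0.00
      vertex 9.15 3.79 17.06
    endloop
  endfacet
  facet normal 0.8633 -0.5047 0.0000
    outer loop
      vertex 7.56 1.07 0.00
      vertex 9.15 3.79 17.06
      vertex 7.56 1.07 17.06
    endloop
  endfacet
  facet normal 0.9853 0.1711 0.0000
    outer loop
      vertex 9.15 3.79 0.00
      vertex 8.61 6.90 0.00
      vertex 8.61 6.90 17.06
    endloop
  endfacet
  facet normal 0.9853 0.1711 0.0000
    outer loop
      vertex 9.15 3.79 0.00
      vertex 8.61 6.90 17.06
      vertex 9.15 3.79 17.06
    endloop
  endfacet
endsolid part

The G0 Z moves step by Δz≈2.13 mm. Every layer's G1 loop is the same polygon, so the solid is a straight extrusion of it from z=0 to z≈17.1. Closing with flat bottom and top caps and triangulating gives 32 facets — a regular 9-sided prism (a cylinder approximated with 9 flat sides), circumscribed radius ≈ 4.61 mm, height ≈ 17.1 mm.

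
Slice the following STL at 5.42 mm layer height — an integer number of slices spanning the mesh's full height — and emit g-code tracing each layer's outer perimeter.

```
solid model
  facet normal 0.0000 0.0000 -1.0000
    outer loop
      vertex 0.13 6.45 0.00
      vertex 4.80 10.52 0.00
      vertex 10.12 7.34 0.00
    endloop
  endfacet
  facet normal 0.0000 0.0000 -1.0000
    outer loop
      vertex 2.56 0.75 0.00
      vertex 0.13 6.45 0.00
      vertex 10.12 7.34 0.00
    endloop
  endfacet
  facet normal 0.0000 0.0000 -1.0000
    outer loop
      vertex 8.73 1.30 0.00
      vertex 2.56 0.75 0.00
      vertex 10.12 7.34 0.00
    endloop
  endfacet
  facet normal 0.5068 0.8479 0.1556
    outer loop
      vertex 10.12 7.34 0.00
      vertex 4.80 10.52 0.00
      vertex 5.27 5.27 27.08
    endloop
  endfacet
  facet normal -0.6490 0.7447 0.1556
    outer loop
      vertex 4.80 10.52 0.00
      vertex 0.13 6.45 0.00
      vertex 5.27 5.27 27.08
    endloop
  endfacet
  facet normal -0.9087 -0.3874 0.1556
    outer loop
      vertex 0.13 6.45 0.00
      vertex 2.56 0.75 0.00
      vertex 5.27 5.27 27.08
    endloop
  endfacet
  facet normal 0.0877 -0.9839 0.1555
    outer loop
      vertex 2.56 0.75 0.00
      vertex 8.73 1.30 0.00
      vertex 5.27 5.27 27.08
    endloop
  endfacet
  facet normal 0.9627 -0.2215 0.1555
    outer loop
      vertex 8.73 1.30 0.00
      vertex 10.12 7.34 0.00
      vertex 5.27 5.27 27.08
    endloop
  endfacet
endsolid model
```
; perimeter-only toolpath
G21 ; units = mm
G90 ; absolute positioning
G28 ; home
; layer 1
G0 Z5.42
G0 X9.15 Y6.93
G1 X4.89 Y9.47
G1 X1.16 Y6.21
G1 X3.10 Y1.65
G1 X8.04 Y2.09
G1 X9.15 Y6.93
; layer 2
G0 Z10.83
G0 X8.18 Y6.51
G1 X4.99 Y8.42
G1 X2.19 Y5.98
G1 X3.64 Y2.56
G1 X7.35 Y2.89
G1 X8.18 Y6.51
; layer 3
G0 Z16.25
G0 X7.21 Y6.10
G1 X5.08 Y7.37
G1 X3.21 Y5.74
G1 X4.19 Y3.46
G1 X6.65 Y3.68
G1 X7.21 Y6.10
; layer 4
G0 Z21.66
G0 X6.24 Y5.68
G1 X5.18 Y6.32
G1 X4.24 Y5.51
G1 X4.73 Y4.37
G1 X5.96 Y4.48
G1 X6.24 Y5.68
M2 ; end

The solid is a regular 5-sided pyramid, base circumscribed radius ≈ 5.27 mm, apex at z ≈ 27.1 mm. Slicing at Δz = 5.42 mm — 5 equal slices spanning the solid's height, so layer i sits at z = i·h/5 — gives 4 non-empty perimeters. Each is a 5-segment closed polygon; G0 lifts to the layer z and rapids to the start vertex, then G1 traces the edges. The cross-section shrinks linearly with z (the slice at the apex is degenerate and omitted).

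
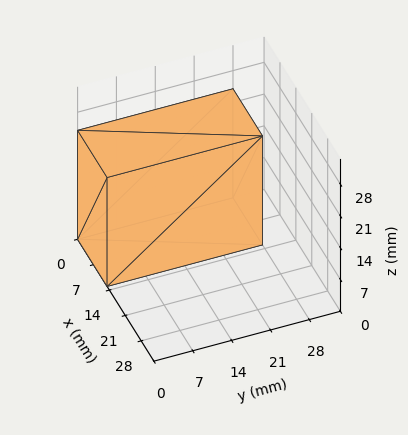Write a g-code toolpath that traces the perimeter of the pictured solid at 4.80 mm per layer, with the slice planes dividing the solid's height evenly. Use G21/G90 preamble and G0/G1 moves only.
Reading the render: the shape is a rectangular box, roughly 13 × 28 mm footprint and 24 mm tall (dimensions read to the nearest mm from the axis ticks). For the g-code, the solid's height is divided into equal slices at the stated Δz and each level perimeter traced with G1 moves after a G0 lift.

; perimeter-only toolpath
G21 ; units = mm
G90 ; absolute positioning
G28 ; home
; layer 1
G0 Z4.80
G0 X0.00 Y0.00
G1 X13.00 Y0.00
G1 X13.00 Y28.00
G1 X0.00 Y28.00
G1 X0.00 Y0.00
; layer 2
G0 Z9.60
G0 X0.00 Y0.00
G1 X13.00 Y0.00
G1 X13.00 Y28.00
G1 X0.00 Y28.00
G1 X0.00 Y0.00
; layer 3
G0 Z14.40
G0 X0.00 Y0.00
G1 X13.00 Y0.00
G1 X13.00 Y28.00
G1 X0.00 Y28.00
G1 X0.00 Y0.00
; layer 4
G0 Z19.20
G0 X0.00 Y0.00
G1 X13.00 Y0.00
G1 X13.00 Y28.00
G1 X0.00 Y28.00
G1 X0.00 Y0.00
; layer 5
G0 Z24.00
G0 X0.00 Y0.00
G1 X13.00 Y0.00
G1 X13.00 Y28.00
G1 X0.00 Y28.00
G1 X0.00 Y0.00
M2 ; end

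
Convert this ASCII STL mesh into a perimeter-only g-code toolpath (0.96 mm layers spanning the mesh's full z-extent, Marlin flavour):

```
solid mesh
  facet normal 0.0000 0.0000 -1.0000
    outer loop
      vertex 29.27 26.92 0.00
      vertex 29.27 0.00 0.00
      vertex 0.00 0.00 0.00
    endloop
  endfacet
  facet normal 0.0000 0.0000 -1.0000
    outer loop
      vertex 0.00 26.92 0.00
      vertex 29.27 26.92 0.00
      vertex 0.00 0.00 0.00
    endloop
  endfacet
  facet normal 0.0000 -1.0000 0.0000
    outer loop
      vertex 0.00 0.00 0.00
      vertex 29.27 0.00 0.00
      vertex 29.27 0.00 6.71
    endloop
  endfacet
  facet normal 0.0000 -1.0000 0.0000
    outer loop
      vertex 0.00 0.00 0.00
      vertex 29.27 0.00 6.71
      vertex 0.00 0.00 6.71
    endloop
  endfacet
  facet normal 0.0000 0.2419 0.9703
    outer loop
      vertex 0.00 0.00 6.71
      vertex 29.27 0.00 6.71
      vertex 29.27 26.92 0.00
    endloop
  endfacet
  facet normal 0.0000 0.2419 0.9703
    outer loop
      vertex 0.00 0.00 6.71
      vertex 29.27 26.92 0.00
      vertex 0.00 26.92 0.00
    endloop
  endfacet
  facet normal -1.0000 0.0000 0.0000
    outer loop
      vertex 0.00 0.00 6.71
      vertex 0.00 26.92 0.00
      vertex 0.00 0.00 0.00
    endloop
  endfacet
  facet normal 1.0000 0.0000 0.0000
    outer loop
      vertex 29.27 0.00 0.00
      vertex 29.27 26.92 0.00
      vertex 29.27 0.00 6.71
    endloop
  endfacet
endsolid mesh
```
; perimeter-only toolpath
G21 ; units = mm
G90 ; absolute positioning
G28 ; home
; layer 1
G0 Z0.96
G0 X0.00 Y0.00
G1 X29.27 Y0.00
G1 X29.27 Y23.07
G1 X0.00 Y23.07
G1 X0.00 Y0.00
; layer 2
G0 Z1.92
G0 X0.00 Y0.00
G1 X29.27 Y0.00
G1 X29.27 Y19.23
G1 X0.00 Y19.23
G1 X0.00 Y0.00
; layer 3
G0 Z2.88
G0 X0.00 Y0.00
G1 X29.27 Y0.00
G1 X29.27 Y15.38
G1 X0.00 Y15.38
G1 X0.00 Y0.00
; layer 4
G0 Z3.83
G0 X0.00 Y0.00
G1 X29.27 Y0.00
G1 X29.27 Y11.54
G1 X0.00 Y11.54
G1 X0.00 Y0.00
; layer 5
G0 Z4.79
G0 X0.00 Y0.00
G1 X29.27 Y0.00
G1 X29.27 Y7.69
G1 X0.00 Y7.69
G1 X0.00 Y0.00
; layer 6
G0 Z5.75
G0 X0.00 Y0.00
G1 X29.27 Y0.00
G1 X29.27 Y3.85
G1 X0.00 Y3.85
G1 X0.00 Y0.00
M2 ; end

The solid is a wedge (ramp): 29.3 × 26.9 mm base, rising to 6.71 mm along the y=0 edge and sloping linearly to z=0 at y=26.9. Slicing at Δz = 0.96 mm — 7 equal slices spanning the solid's height, so layer i sits at z = i·h/7 — gives 6 non-empty perimeters. Each is a 4-segment closed polygon; G0 lifts to the layer z and rapids to the start vertex, then G1 traces the edges. The cross-section shrinks linearly with z (the slice at the apex is degenerate and omitted).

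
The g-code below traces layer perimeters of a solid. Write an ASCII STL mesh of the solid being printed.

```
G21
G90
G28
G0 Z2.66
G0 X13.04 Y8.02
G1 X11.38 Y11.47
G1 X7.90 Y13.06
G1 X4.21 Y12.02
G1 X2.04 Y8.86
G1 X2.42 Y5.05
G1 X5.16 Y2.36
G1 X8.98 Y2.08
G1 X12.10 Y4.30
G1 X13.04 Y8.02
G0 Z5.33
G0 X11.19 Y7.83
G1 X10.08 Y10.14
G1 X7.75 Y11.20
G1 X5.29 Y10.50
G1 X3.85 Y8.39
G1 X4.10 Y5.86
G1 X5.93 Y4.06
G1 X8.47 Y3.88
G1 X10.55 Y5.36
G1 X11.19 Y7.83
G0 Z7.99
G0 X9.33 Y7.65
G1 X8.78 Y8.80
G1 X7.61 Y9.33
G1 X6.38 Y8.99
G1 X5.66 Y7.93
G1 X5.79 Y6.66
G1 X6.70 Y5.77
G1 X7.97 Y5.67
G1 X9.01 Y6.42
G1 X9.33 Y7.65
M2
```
solid part
  facet normal 0.0000 0.0000 -1.0000
    outer loop
      vertex 8.04 14.92 0.00
      vertex 12.69 12.81 0.00
      vertex 14.90 8.20 0.00
    endloop
  endfacet
  facet normal 0.0000 0.0000 -1.0000
    outer loop
      vertex 3.12 13.54 0.00
      vertex 8.04 14.92 0.00
      vertex 14.90 8.20 0.00
    endloop
  endfacet
  facet normal 0.0000 0.0000 -1.0000
    outer loop
      vertex 0.23 9.32 0.00
      vertex 3.12 13.54 0.00
      vertex 14.90 8.20 0.00
    endloop
  endfacet
  facet normal 0.0000 0.0000 -1.0000
    outer loop
      vertex 0.74 4.24 0.00
      vertex 0.23 9.32 0.00
      vertex 14.90 8.20 0.00
    endloop
  endfacet
  facet normal 0.0000 0.0000 -1.0000
    outer loop
      vertex 4.39 0.66 0.00
      vertex 0.74 4.24 0.00
      vertex 14.90 8.20 0.00
    endloop
  endfacet
  facet normal 0.0000 0.0000 -1.0000
    outer loop
      vertex 9.48 0.28 0.00
      vertex 4.39 0.66 0.00
      vertex 14.90 8.20 0.00
    endloop
  endfacet
  facet normal 0.0000 0.0000 -1.0000
    outer loop
      vertex 13.64 3.25 0.00
      vertex 9.48 0.28 0.00
      vertex 14.90 8.20 0.00
    endloop
  endfacet
  facet normal 0.7530 0.3610 0.5501
    outer loop
      vertex 14.90 8.20 0.00
      vertex 12.69 12.81 0.00
      vertex 7.47 7.47 10.65
    endloop
  endfacet
  facet normal 0.3450 0.7603 0.5503
    outer loop
      vertex 12.69 12.81 0.00
      vertex 8.04 14.92 0.00
      vertex 7.47 7.47 10.65
    endloop
  endfacet
  facet normal -0.2255 0.8039 0.5503
    outer loop
      vertex 8.04 14.92 0.00
      vertex 3.12 13.54 0.00
      vertex 7.47 7.47 10.65
    endloop
  endfacet
  facet normal -0.6889 0.4718 0.5503
    outer loop
      vertex 3.12 13.54 0.00
      vertex 0.23 9.32 0.00
      vertex 7.47 7.47 10.65
    endloop
  endfacet
  facet normal -0.8308 -0.0834 0.5503
    outer loop
      vertex 0.23 9.32 0.00
      vertex 0.74 4.24 0.00
      vertex 7.47 7.47 10.65
    endloop
  endfacet
  facet normal -0.5847 -0.5961 0.5503
    outer loop
      vertex 0.74 4.24 0.00
      vertex 4.39 0.66 0.00
      vertex 7.47 7.47 10.65
    endloop
  endfacet
  facet normal -0.0622 -0.8326 0.5504
    outer loop
      vertex 4.39 0.66 0.00
      vertex 9.48 0.28 0.00
      vertex 7.47 7.47 10.65
    endloop
  endfacet
  facet normal 0.4851 -0.6795 0.5503
    outer loop
      vertex 9.48 0.28 0.00
      vertex 13.64 3.25 0.00
      vertex 7.47 7.47 10.65
    endloop
  endfacet
  facet normal 0.8091 -0.2060 0.5504
    outer loop
      vertex 13.64 3.25 0.00
      vertex 14.90 8.20 0.00
      vertex 7.47 7.47 10.65
    endloop
  endfacet
endsolid part

The G0 Z moves step by Δz≈2.66 mm. The G1 loops shrink linearly with z, so the solid tapers from its base footprint up to z≈10.7. Closing with a flat bottom cap and the tapered top and triangulating gives 16 facets — a regular 9-sided pyramid, base circumscribed radius ≈ 7.47 mm, apex at z ≈ 10.7 mm.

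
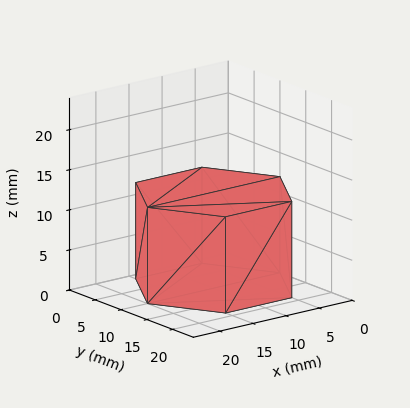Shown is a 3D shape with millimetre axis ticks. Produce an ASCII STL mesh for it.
Reading the render: the shape is a regular 6-sided prism (a cylinder approximated with 6 flat sides), circumscribed radius ≈ 10 mm, height ≈ 12 mm (dimensions read to the nearest mm from the axis ticks). For the STL, each face is triangulated and given an outward normal.

solid part
  facet normal 0.0000 0.0000 -1.0000
    outer loop
      vertex 5.0 18.7 0.0
      vertex 15.0 18.7 0.0
      vertex 20.0 10.0 0.0
    endloop
  endfacet
  facet normal 0.0000 0.0000 -1.0000
    outer loop
      vertex 0.0 10.0 0.0
      vertex 5.0 18.7 0.0
      vertex 20.0 10.0 0.0
    endloop
  endfacet
  facet normal 0.0000 0.0000 -1.0000
    outer loop
      vertex 5.0 1.3 0.0
      vertex 0.0 10.0 0.0
      vertex 20.0 10.0 0.0
    endloop
  endfacet
  facet normal 0.0000 0.0000 -1.0000
    outer loop
      vertex 15.0 1.3 0.0
      vertex 5.0 1.3 0.0
      vertex 20.0 10.0 0.0
    endloop
  endfacet
  facet normal 0.0000 0.0000 1.0000
    outer loop
      vertex 20.0 10.0 12.0
      vertex 15.0 18.7 12.0
      vertex 5.0 18.7 12.0
    endloop
  endfacet
  facet normal 0.0000 0.0000 1.0000
    outer loop
      vertex 20.0 10.0 12.0
      vertex 5.0 18.7 12.0
      vertex 0.0 10.0 12.0
    endloop
  endfacet
  facet normal 0.0000 0.0000 1.0000
    outer loop
      vertex 20.0 10.0 12.0
      vertex 0.0 10.0 12.0
      vertex 5.0 1.3 12.0
    endloop
  endfacet
  facet normal 0.0000 0.0000 1.0000
    outer loop
      vertex 20.0 10.0 12.0
      vertex 5.0 1.3 12.0
      vertex 15.0 1.3 12.0
    endloop
  endfacet
  facet normal 0.8670 0.4983 0.0000
    outer loop
      vertex 20.0 10.0 0.0
      vertex 15.0 18.7 0.0
      vertex 15.0 18.7 12.0
    endloop
  endfacet
  facet normal 0.8670 0.4983 0.0000
    outer loop
      vertex 20.0 10.0 0.0
      vertex 15.0 18.7 12.0
      vertex 20.0 10.0 12.0
    endloop
  endfacet
  facet normal 0.0000 1.0000 0.0000
    outer loop
      vertex 15.0 18.7 0.0
      vertex 5.0 18.7 0.0
      vertex 5.0 18.7 12.0
    endloop
  endfacet
  facet normal 0.0000 1.0000 0.0000
    outer loop
      vertex 15.0 18.7 0.0
      vertex 5.0 18.7 12.0
      vertex 15.0 18.7 12.0
    endloop
  endfacet
  facet normal -0.8670 0.4983 0.0000
    outer loop
      vertex 5.0 18.7 0.0
      vertex 0.0 10.0 0.0
      vertex 0.0 10.0 12.0
    endloop
  endfacet
  facet normal -0.8670 0.4983 0.0000
    outer loop
      vertex 5.0 18.7 0.0
      vertex 0.0 10.0 12.0
      vertex 5.0 18.7 12.0
    endloop
  endfacet
  facet normal -0.8670 -0.4983 0.0000
    outer loop
      vertex 0.0 10.0 0.0
      vertex 5.0 1.3 0.0
      vertex 5.0 1.3 12.0
    endloop
  endfacet
  facet normal -0.8670 -0.4983 0.0000
    outer loop
      vertex 0.0 10.0 0.0
      vertex 5.0 1.3 12.0
      vertex 0.0 10.0 12.0
    endloop
  endfacet
  facet normal 0.0000 -1.0000 0.0000
    outer loop
      vertex 5.0 1.3 0.0
      vertex 15.0 1.3 0.0
      vertex 15.0 1.3 12.0
    endloop
  endfacet
  facet normal 0.0000 -1.0000 0.0000
    outer loop
      vertex 5.0 1.3 0.0
      vertex 15.0 1.3 12.0
      vertex 5.0 1.3 12.0
    endloop
  endfacet
  facet normal 0.8670 -0.4983 0.0000
    outer loop
      vertex 15.0 1.3 0.0
      vertex 20.0 10.0 0.0
      vertex 20.0 10.0 12.0
    endloop
  endfacet
  facet normal 0.8670 -0.4983 0.0000
    outer loop
      vertex 15.0 1.3 0.0
      vertex 20.0 10.0 12.0
      vertex 15.0 1.3 12.0
    endloop
  endfacet
endsolid part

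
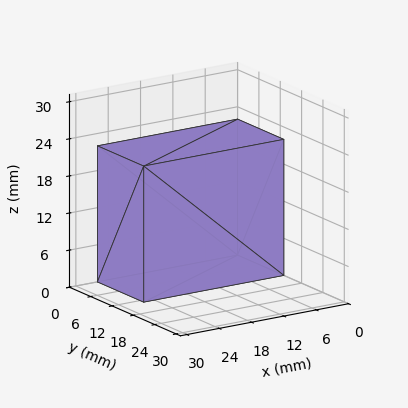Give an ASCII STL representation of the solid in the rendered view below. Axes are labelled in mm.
Reading the render: the shape is a rectangular box, roughly 26 × 13 mm footprint and 22 mm tall (dimensions read to the nearest mm from the axis ticks). For the STL, each face is triangulated and given an outward normal.

solid part
  facet normal 0.0000 0.0000 -1.0000
    outer loop
      vertex 26.0 13.0 0.0
      vertex 26.0 0.0 0.0
      vertex 0.0 0.0 0.0
    endloop
  endfacet
  facet normal 0.0000 0.0000 -1.0000
    outer loop
      vertex 0.0 13.0 0.0
      vertex 26.0 13.0 0.0
      vertex 0.0 0.0 0.0
    endloop
  endfacet
  facet normal 0.0000 0.0000 1.0000
    outer loop
      vertex 0.0 0.0 22.0
      vertex 26.0 0.0 22.0
      vertex 26.0 13.0 22.0
    endloop
  endfacet
  facet normal 0.0000 0.0000 1.0000
    outer loop
      vertex 0.0 0.0 22.0
      vertex 26.0 13.0 22.0
      vertex 0.0 13.0 22.0
    endloop
  endfacet
  facet normal 0.0000 -1.0000 0.0000
    outer loop
      vertex 0.0 0.0 0.0
      vertex 26.0 0.0 0.0
      vertex 26.0 0.0 22.0
    endloop
  endfacet
  facet normal 0.0000 -1.0000 0.0000
    outer loop
      vertex 0.0 0.0 0.0
      vertex 26.0 0.0 22.0
      vertex 0.0 0.0 22.0
    endloop
  endfacet
  facet normal 0.0000 1.0000 0.0000
    outer loop
      vertex 26.0 13.0 22.0
      vertex 26.0 13.0 0.0
      vertex 0.0 13.0 0.0
    endloop
  endfacet
  facet normal 0.0000 1.0000 0.0000
    outer loop
      vertex 0.0 13.0 22.0
      vertex 26.0 13.0 22.0
      vertex 0.0 13.0 0.0
    endloop
  endfacet
  facet normal -1.0000 0.0000 0.0000
    outer loop
      vertex 0.0 13.0 22.0
      vertex 0.0 13.0 0.0
      vertex 0.0 0.0 0.0
    endloop
  endfacet
  facet normal -1.0000 0.0000 0.0000
    outer loop
      vertex 0.0 0.0 22.0
      vertex 0.0 13.0 22.0
      vertex 0.0 0.0 0.0
    endloop
  endfacet
  facet normal 1.0000 0.0000 0.0000
    outer loop
      vertex 26.0 0.0 0.0
      vertex 26.0 13.0 0.0
      vertex 26.0 13.0 22.0
    endloop
  endfacet
  facet normal 1.0000 0.0000 0.0000
    outer loop
      vertex 26.0 0.0 0.0
      vertex 26.0 13.0 22.0
      vertex 26.0 0.0 22.0
    endloop
  endfacet
endsolid part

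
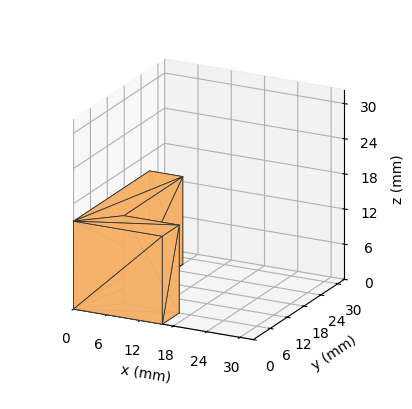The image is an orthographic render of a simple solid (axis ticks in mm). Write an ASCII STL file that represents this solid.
Reading the render: the shape is an L-shaped prism: outer 16 × 27 mm, arm thicknesses ≈ 6 mm (horizontal) and 6 mm (vertical), extruded 15 mm in z (dimensions read to the nearest mm from the axis ticks). For the STL, each face is triangulated and given an outward normal.

solid part
  facet normal 0.0000 0.0000 -1.0000
    outer loop
      vertex 16.00 6.00 0.00
      vertex 16.00 0.00 0.00
      vertex 0.00 0.00 0.00
    endloop
  endfacet
  facet normal 0.0000 0.0000 -1.0000
    outer loop
      vertex 6.00 6.00 0.00
      vertex 16.00 6.00 0.00
      vertex 0.00 0.00 0.00
    endloop
  endfacet
  facet normal 0.0000 0.0000 -1.0000
    outer loop
      vertex 6.00 27.00 0.00
      vertex 6.00 6.00 0.00
      vertex 0.00 0.00 0.00
    endloop
  endfacet
  facet normal 0.0000 0.0000 -1.0000
    outer loop
      vertex 0.00 27.00 0.00
      vertex 6.00 27.00 0.00
      vertex 0.00 0.00 0.00
    endloop
  endfacet
  facet normal 0.0000 0.0000 1.0000
    outer loop
      vertex 0.00 0.00 15.00
      vertex 16.00 0.00 15.00
      vertex 16.00 6.00 15.00
    endloop
  endfacet
  facet normal 0.0000 0.0000 1.0000
    outer loop
      vertex 0.00 0.00 15.00
      vertex 16.00 6.00 15.00
      vertex 6.00 6.00 15.00
    endloop
  endfacet
  facet normal 0.0000 0.0000 1.0000
    outer loop
      vertex 0.00 0.00 15.00
      vertex 6.00 6.00 15.00
      vertex 6.00 27.00 15.00
    endloop
  endfacet
  facet normal 0.0000 0.0000 1.0000
    outer loop
      vertex 0.00 0.00 15.00
      vertex 6.00 27.00 15.00
      vertex 0.00 27.00 15.00
    endloop
  endfacet
  facet normal 0.0000 -1.0000 0.0000
    outer loop
      vertex 0.00 0.00 0.00
      vertex 16.00 0.00 0.00
      vertex 16.00 0.00 15.00
    endloop
  endfacet
  facet normal 0.0000 -1.0000 0.0000
    outer loop
      vertex 0.00 0.00 0.00
      vertex 16.00 0.00 15.00
      vertex 0.00 0.00 15.00
    endloop
  endfacet
  facet normal 1.0000 0.0000 0.0000
    outer loop
      vertex 16.00 0.00 0.00
      vertex 16.00 6.00 0.00
      vertex 16.00 6.00 15.00
    endloop
  endfacet
  facet normal 1.0000 0.0000 0.0000
    outer loop
      vertex 16.00 0.00 0.00
      vertex 16.00 6.00 15.00
      vertex 16.00 0.00 15.00
    endloop
  endfacet
  facet normal 0.0000 1.0000 0.0000
    outer loop
      vertex 16.00 6.00 0.00
      vertex 6.00 6.00 0.00
      vertex 6.00 6.00 15.00
    endloop
  endfacet
  facet normal 0.0000 1.0000 0.0000
    outer loop
      vertex 16.00 6.00 0.00
      vertex 6.00 6.00 15.00
      vertex 16.00 6.00 15.00
    endloop
  endfacet
  facet normal 1.0000 0.0000 0.0000
    outer loop
      vertex 6.00 6.00 0.00
      vertex 6.00 27.00 0.00
      vertex 6.00 27.00 15.00
    endloop
  endfacet
  facet normal 1.0000 0.0000 0.0000
    outer loop
      vertex 6.00 6.00 0.00
      vertex 6.00 27.00 15.00
      vertex 6.00 6.00 15.00
    endloop
  endfacet
  facet normal 0.0000 1.0000 0.0000
    outer loop
      vertex 6.00 27.00 0.00
      vertex 0.00 27.00 0.00
      vertex 0.00 27.00 15.00
    endloop
  endfacet
  facet normal 0.0000 1.0000 0.0000
    outer loop
      vertex 6.00 27.00 0.00
      vertex 0.00 27.00 15.00
      vertex 6.00 27.00 15.00
    endloop
  endfacet
  facet normal -1.0000 0.0000 0.0000
    outer loop
      vertex 0.00 27.00 0.00
      vertex 0.00 0.00 0.00
      vertex 0.00 0.00 15.00
    endloop
  endfacet
  facet normal -1.0000 0.0000 0.0000
    outer loop
      vertex 0.00 27.00 0.00
      vertex 0.00 0.00 15.00
      vertex 0.00 27.00 15.00
    endloop
  endfacet
endsolid part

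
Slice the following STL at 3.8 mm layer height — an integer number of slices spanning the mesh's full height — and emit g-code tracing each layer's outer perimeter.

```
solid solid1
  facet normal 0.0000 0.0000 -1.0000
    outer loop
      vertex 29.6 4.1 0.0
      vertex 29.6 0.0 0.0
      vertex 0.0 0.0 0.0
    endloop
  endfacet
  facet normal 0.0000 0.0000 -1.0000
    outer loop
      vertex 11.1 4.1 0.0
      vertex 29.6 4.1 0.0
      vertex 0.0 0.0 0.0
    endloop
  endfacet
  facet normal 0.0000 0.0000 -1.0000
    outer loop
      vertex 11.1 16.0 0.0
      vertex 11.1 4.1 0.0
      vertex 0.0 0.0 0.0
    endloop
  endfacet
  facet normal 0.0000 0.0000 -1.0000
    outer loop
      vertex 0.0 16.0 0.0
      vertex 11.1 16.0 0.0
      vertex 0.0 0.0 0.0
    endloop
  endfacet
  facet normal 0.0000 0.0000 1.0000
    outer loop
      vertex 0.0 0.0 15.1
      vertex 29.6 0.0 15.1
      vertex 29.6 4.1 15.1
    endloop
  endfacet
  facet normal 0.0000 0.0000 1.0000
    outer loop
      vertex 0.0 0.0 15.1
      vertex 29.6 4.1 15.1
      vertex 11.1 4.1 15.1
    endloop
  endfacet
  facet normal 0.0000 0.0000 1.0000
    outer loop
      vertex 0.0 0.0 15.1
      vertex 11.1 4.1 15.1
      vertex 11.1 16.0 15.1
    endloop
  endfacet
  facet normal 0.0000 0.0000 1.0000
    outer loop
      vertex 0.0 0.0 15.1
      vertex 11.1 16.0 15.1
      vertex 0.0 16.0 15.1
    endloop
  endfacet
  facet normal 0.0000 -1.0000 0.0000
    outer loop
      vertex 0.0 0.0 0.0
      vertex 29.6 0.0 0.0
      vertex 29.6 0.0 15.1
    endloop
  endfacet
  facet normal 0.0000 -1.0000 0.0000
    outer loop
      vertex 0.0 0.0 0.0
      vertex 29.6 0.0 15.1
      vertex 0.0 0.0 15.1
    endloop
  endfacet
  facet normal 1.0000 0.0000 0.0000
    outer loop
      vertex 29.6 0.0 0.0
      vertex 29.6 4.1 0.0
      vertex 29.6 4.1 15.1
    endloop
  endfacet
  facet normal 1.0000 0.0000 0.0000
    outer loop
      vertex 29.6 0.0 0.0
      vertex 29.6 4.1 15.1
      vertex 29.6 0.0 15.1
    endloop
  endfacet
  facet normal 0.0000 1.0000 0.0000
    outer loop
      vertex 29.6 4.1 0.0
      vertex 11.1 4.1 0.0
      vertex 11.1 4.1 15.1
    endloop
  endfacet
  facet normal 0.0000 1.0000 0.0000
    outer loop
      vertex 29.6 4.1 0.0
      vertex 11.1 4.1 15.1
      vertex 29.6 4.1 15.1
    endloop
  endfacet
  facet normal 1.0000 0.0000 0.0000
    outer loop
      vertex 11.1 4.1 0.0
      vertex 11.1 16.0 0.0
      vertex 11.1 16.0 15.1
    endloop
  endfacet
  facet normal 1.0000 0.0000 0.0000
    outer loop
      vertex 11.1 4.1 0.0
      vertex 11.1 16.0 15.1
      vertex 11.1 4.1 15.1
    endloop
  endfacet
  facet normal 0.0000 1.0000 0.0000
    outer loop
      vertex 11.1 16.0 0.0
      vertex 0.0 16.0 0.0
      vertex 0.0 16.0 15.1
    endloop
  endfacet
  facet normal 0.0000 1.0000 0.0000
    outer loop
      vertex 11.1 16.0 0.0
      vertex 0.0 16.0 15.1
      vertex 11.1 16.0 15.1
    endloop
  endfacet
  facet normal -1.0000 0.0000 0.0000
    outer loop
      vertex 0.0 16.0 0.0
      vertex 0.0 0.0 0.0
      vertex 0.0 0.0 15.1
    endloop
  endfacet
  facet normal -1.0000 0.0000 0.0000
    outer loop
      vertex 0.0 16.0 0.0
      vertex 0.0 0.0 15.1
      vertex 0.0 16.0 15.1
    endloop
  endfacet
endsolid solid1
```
; perimeter-only toolpath
G21 ; units = mm
G90 ; absolute positioning
G28 ; home
; layer 1
G0 Z3.8
G0 X0.0 Y0.0
G1 X29.6 Y0.0
G1 X29.6 Y4.1
G1 X11.1 Y4.1
G1 X11.1 Y16.0
G1 X0.0 Y16.0
G1 X0.0 Y0.0
; layer 2
G0 Z7.5
G0 X0.0 Y0.0
G1 X29.6 Y0.0
G1 X29.6 Y4.1
G1 X11.1 Y4.1
G1 X11.1 Y16.0
G1 X0.0 Y16.0
G1 X0.0 Y0.0
; layer 3
G0 Z11.3
G0 X0.0 Y0.0
G1 X29.6 Y0.0
G1 X29.6 Y4.1
G1 X11.1 Y4.1
G1 X11.1 Y16.0
G1 X0.0 Y16.0
G1 X0.0 Y0.0
; layer 4
G0 Z15.1
G0 X0.0 Y0.0
G1 X29.6 Y0.0
G1 X29.6 Y4.1
G1 X11.1 Y4.1
G1 X11.1 Y16.0
G1 X0.0 Y16.0
G1 X0.0 Y0.0
M2 ; end

The solid is an L-shaped prism: outer 29.6 × 16 mm, arm thicknesses ≈ 4.1 mm (horizontal) and 11.1 mm (vertical), extruded 15.1 mm in z. Slicing at Δz = 3.8 mm — 4 equal slices spanning the solid's height, so layer i sits at z = i·h/4 — gives 4 non-empty perimeters. Each is a 6-segment closed polygon; G0 lifts to the layer z and rapids to the start vertex, then G1 traces the edges.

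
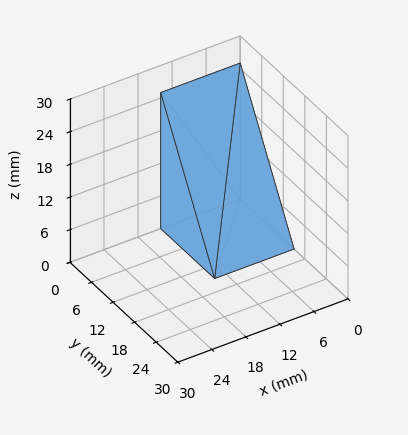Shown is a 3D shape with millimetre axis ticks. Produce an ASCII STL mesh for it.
Reading the render: the shape is a wedge (ramp): 14 × 15 mm base, rising to 25 mm along the y=0 edge and sloping linearly to z=0 at y=15 (dimensions read to the nearest mm from the axis ticks). For the STL, each face is triangulated and given an outward normal.

solid part
  facet normal 0.0000 0.0000 -1.0000
    outer loop
      vertex 14.00 15.00 0.00
      vertex 14.00 0.00 0.00
      vertex 0.00 0.00 0.00
    endloop
  endfacet
  facet normal 0.0000 0.0000 -1.0000
    outer loop
      vertex 0.00 15.00 0.00
      vertex 14.00 15.00 0.00
      vertex 0.00 0.00 0.00
    endloop
  endfacet
  facet normal 0.0000 -1.0000 0.0000
    outer loop
      vertex 0.00 0.00 0.00
      vertex 14.00 0.00 0.00
      vertex 14.00 0.00 25.00
    endloop
  endfacet
  facet normal 0.0000 -1.0000 0.0000
    outer loop
      vertex 0.00 0.00 0.00
      vertex 14.00 0.00 25.00
      vertex 0.00 0.00 25.00
    endloop
  endfacet
  facet normal 0.0000 0.8575 0.5145
    outer loop
      vertex 0.00 0.00 25.00
      vertex 14.00 0.00 25.00
      vertex 14.00 15.00 0.00
    endloop
  endfacet
  facet normal 0.0000 0.8575 0.5145
    outer loop
      vertex 0.00 0.00 25.00
      vertex 14.00 15.00 0.00
      vertex 0.00 15.00 0.00
    endloop
  endfacet
  facet normal -1.0000 0.0000 0.0000
    outer loop
      vertex 0.00 0.00 25.00
      vertex 0.00 15.00 0.00
      vertex 0.00 0.00 0.00
    endloop
  endfacet
  facet normal 1.0000 0.0000 0.0000
    outer loop
      vertex 14.00 0.00 0.00
      vertex 14.00 15.00 0.00
      vertex 14.00 0.00 25.00
    endloop
  endfacet
endsolid part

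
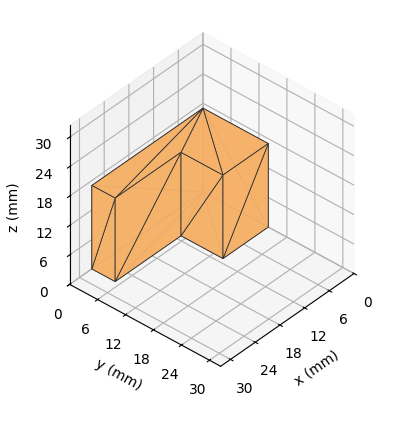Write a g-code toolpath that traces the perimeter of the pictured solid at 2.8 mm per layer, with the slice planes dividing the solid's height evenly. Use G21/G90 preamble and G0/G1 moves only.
Reading the render: the shape is an L-shaped prism: outer 27 × 14 mm, arm thicknesses ≈ 5 mm (horizontal) and 11 mm (vertical), extruded 17 mm in z (dimensions read to the nearest mm from the axis ticks). For the g-code, the solid's height is divided into equal slices at the stated Δz and each level perimeter traced with G1 moves after a G0 lift.

; perimeter-only toolpath
G21 ; units = mm
G90 ; absolute positioning
G28 ; home
; layer 1
G0 Z2.8
G0 X0.0 Y0.0
G1 X27.0 Y0.0
G1 X27.0 Y5.0
G1 X11.0 Y5.0
G1 X11.0 Y14.0
G1 X0.0 Y14.0
G1 X0.0 Y0.0
; layer 2
G0 Z5.7
G0 X0.0 Y0.0
G1 X27.0 Y0.0
G1 X27.0 Y5.0
G1 X11.0 Y5.0
G1 X11.0 Y14.0
G1 X0.0 Y14.0
G1 X0.0 Y0.0
; layer 3
G0 Z8.5
G0 X0.0 Y0.0
G1 X27.0 Y0.0
G1 X27.0 Y5.0
G1 X11.0 Y5.0
G1 X11.0 Y14.0
G1 X0.0 Y14.0
G1 X0.0 Y0.0
; layer 4
G0 Z11.3
G0 X0.0 Y0.0
G1 X27.0 Y0.0
G1 X27.0 Y5.0
G1 X11.0 Y5.0
G1 X11.0 Y14.0
G1 X0.0 Y14.0
G1 X0.0 Y0.0
; layer 5
G0 Z14.2
G0 X0.0 Y0.0
G1 X27.0 Y0.0
G1 X27.0 Y5.0
G1 X11.0 Y5.0
G1 X11.0 Y14.0
G1 X0.0 Y14.0
G1 X0.0 Y0.0
; layer 6
G0 Z17.0
G0 X0.0 Y0.0
G1 X27.0 Y0.0
G1 X27.0 Y5.0
G1 X11.0 Y5.0
G1 X11.0 Y14.0
G1 X0.0 Y14.0
G1 X0.0 Y0.0
M2 ; end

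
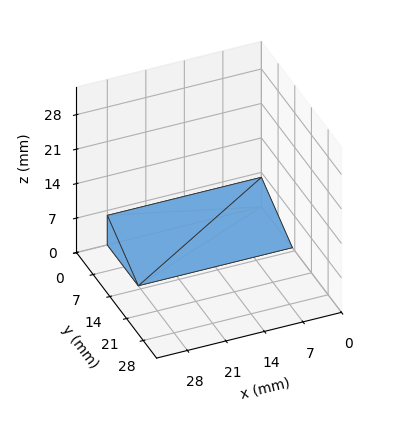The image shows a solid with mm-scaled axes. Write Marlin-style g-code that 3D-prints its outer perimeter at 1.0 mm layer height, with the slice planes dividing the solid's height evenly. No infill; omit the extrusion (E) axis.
Reading the render: the shape is a wedge (ramp): 28 × 13 mm base, rising to 6 mm along the y=0 edge and sloping linearly to z=0 at y=13 (dimensions read to the nearest mm from the axis ticks). For the g-code, the solid's height is divided into equal slices at the stated Δz and each level perimeter traced with G1 moves after a G0 lift.

; perimeter-only toolpath
G21 ; units = mm
G90 ; absolute positioning
G28 ; home
; layer 1
G0 Z1.0
G0 X0.0 Y0.0
G1 X28.0 Y0.0
G1 X28.0 Y10.8
G1 X0.0 Y10.8
G1 X0.0 Y0.0
; layer 2
G0 Z2.0
G0 X0.0 Y0.0
G1 X28.0 Y0.0
G1 X28.0 Y8.7
G1 X0.0 Y8.7
G1 X0.0 Y0.0
; layer 3
G0 Z3.0
G0 X0.0 Y0.0
G1 X28.0 Y0.0
G1 X28.0 Y6.5
G1 X0.0 Y6.5
G1 X0.0 Y0.0
; layer 4
G0 Z4.0
G0 X0.0 Y0.0
G1 X28.0 Y0.0
G1 X28.0 Y4.3
G1 X0.0 Y4.3
G1 X0.0 Y0.0
; layer 5
G0 Z5.0
G0 X0.0 Y0.0
G1 X28.0 Y0.0
G1 X28.0 Y2.2
G1 X0.0 Y2.2
G1 X0.0 Y0.0
M2 ; end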